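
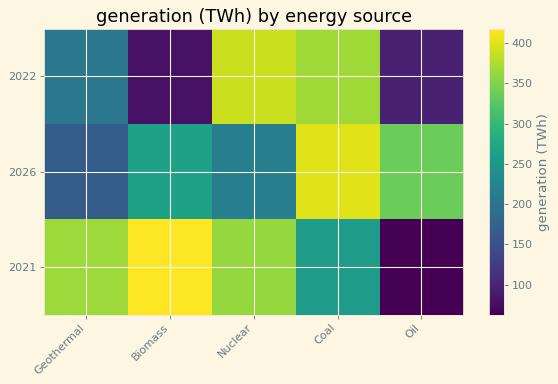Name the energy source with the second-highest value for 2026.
Top 3 for 2026: Coal ≈ 400, Oil ≈ 350, Biomass ≈ 250.

Oil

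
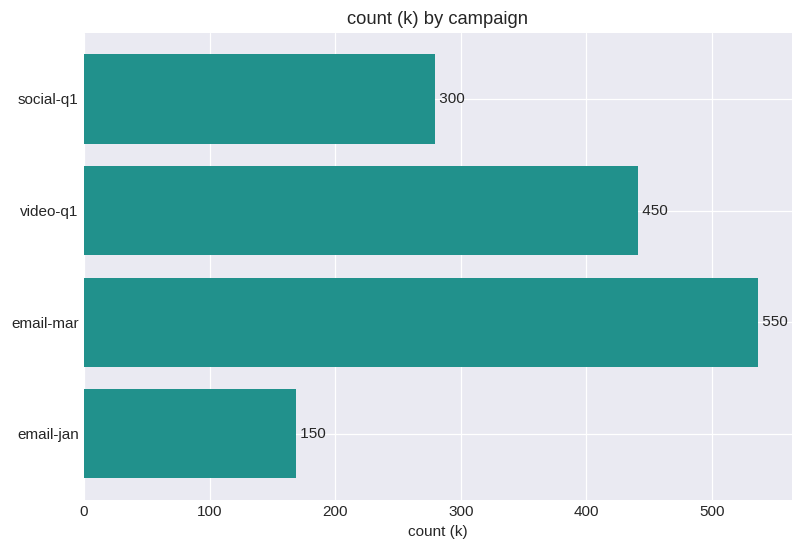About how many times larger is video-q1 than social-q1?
video-q1 ≈ 450, social-q1 ≈ 300; 450/300 ≈ 1.5.

≈ 1.5×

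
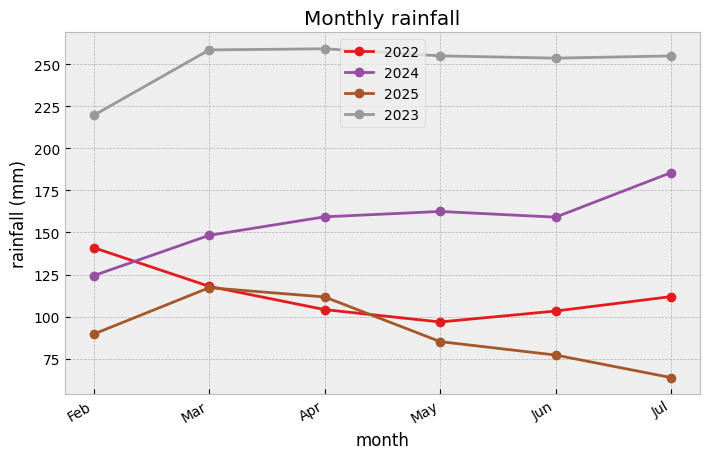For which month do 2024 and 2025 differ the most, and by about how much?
Jul, ≈ 120 mm

Jul: 2024 ≈ 180, 2025 ≈ 60 → gap ≈ 120. Next-largest (Jun) is only ≈ 80.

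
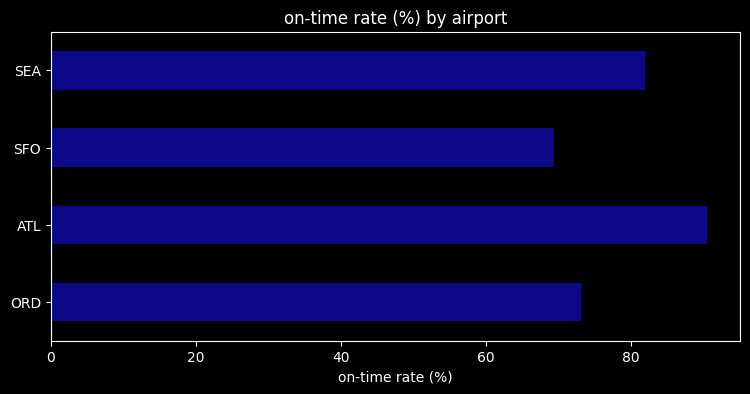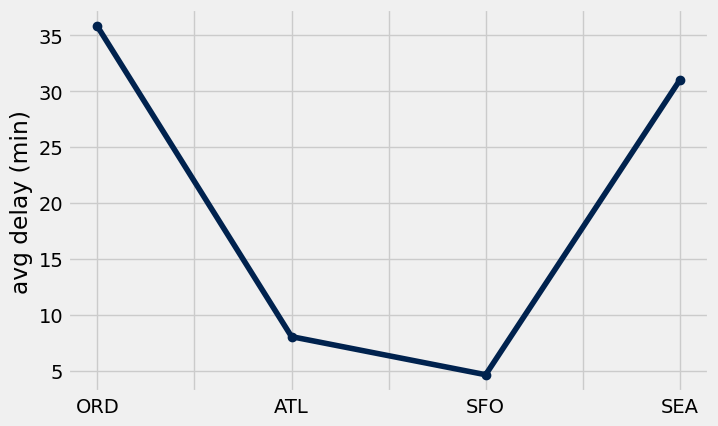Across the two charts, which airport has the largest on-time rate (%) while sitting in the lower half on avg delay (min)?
Chart 2 median avg delay (min) ≈ 20; below-median airports: ATL, SFO. Among those, ATL has the highest on-time rate (%) (≈ 90).

ATL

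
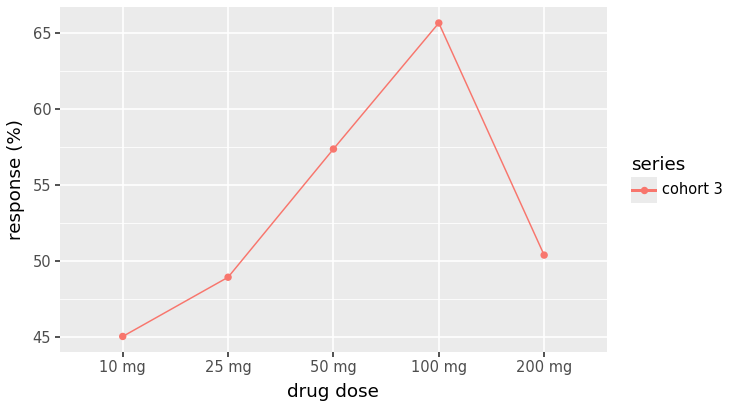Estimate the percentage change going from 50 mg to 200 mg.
50 mg ≈ 58, 200 mg ≈ 50; (50 − 58) / 58 ≈ -13.8%.

≈ -13.8%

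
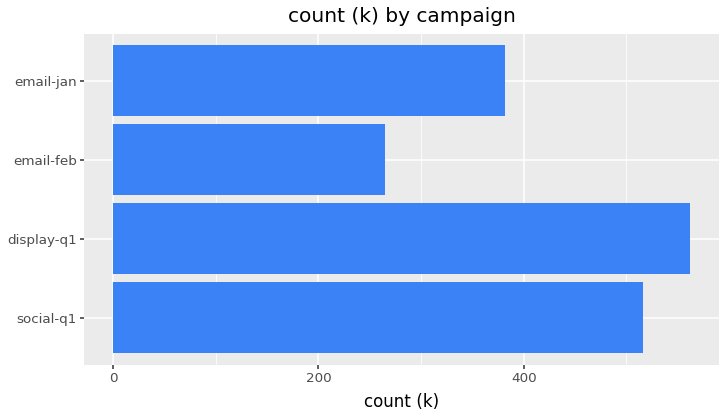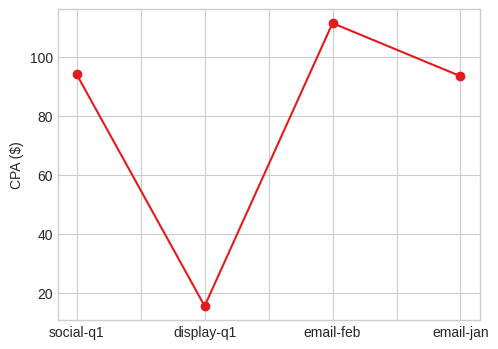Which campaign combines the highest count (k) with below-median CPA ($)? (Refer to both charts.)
Chart 2 median CPA ($) ≈ 100; below-median campaigns: display-q1, email-jan. Among those, display-q1 has the highest count (k) (≈ 600).

display-q1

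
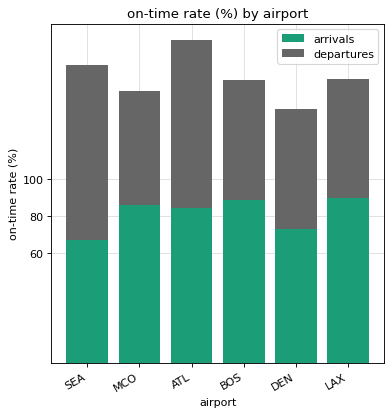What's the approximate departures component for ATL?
departures top ≈ 180, bottom ≈ 80; segment ≈ 100.

≈ 100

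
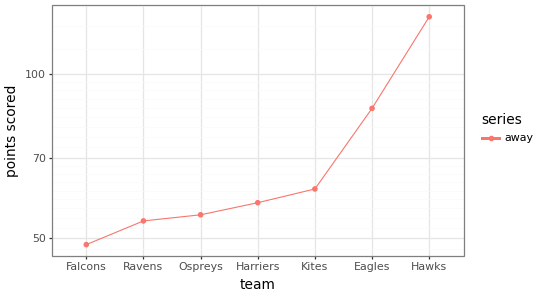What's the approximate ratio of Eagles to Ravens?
Eagles ≈ 90, Ravens ≈ 50; 90/50 ≈ 1.8.

≈ 1.8×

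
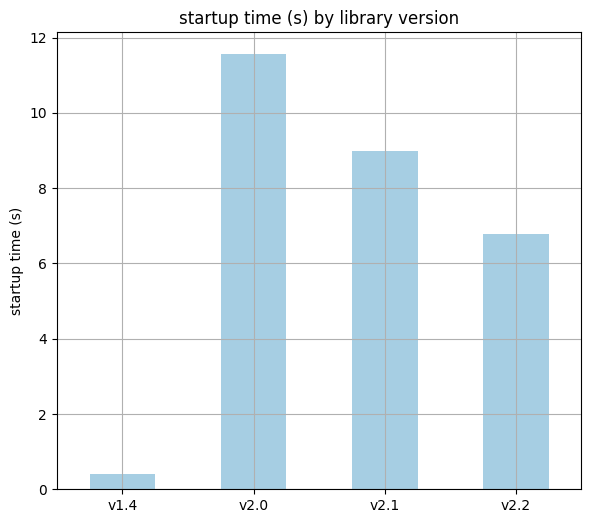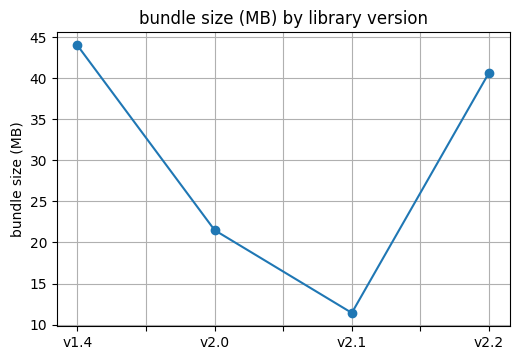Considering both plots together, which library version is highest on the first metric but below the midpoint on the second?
Chart 2 median bundle size (MB) ≈ 30; below-median library versions: v2.0, v2.1. Among those, v2.0 has the highest startup time (s) (≈ 12).

v2.0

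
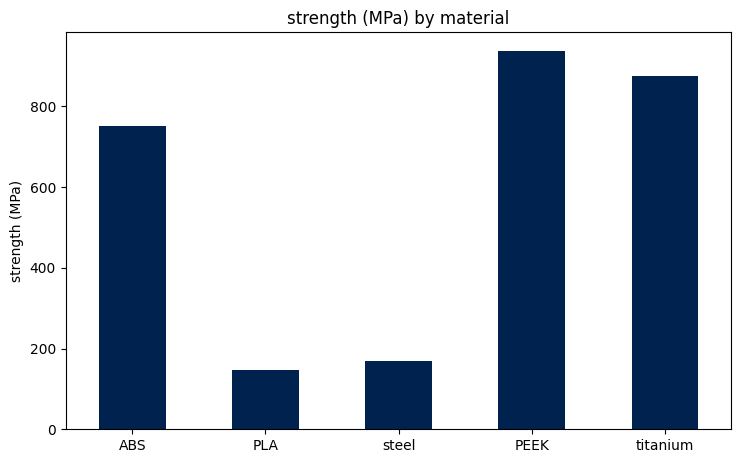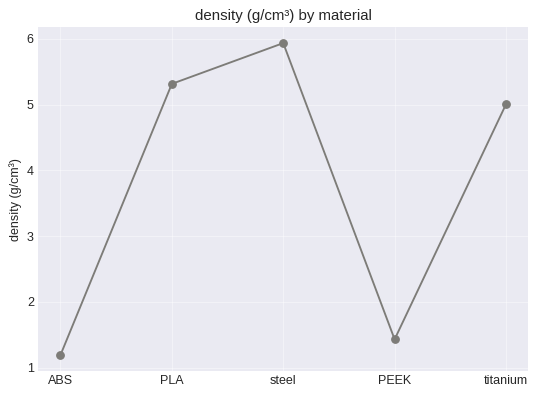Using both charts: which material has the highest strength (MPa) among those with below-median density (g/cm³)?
PEEK

Chart 2 median density (g/cm³) ≈ 5; below-median materials: ABS, PEEK. Among those, PEEK has the highest strength (MPa) (≈ 900).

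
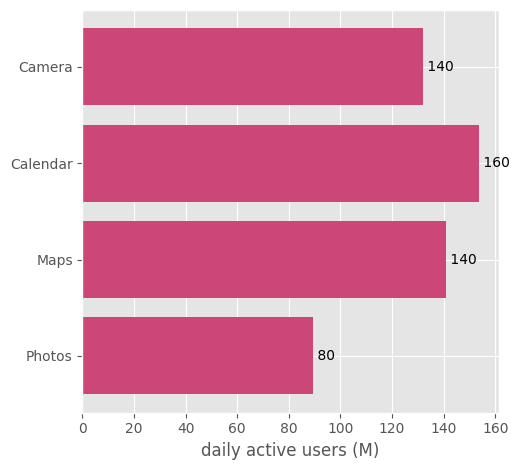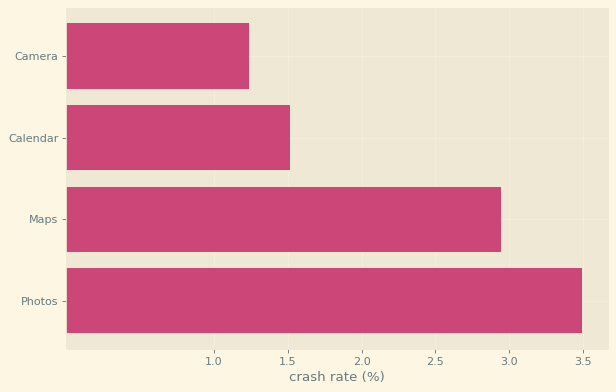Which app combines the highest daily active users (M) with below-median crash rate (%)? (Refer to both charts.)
Calendar

Chart 2 median crash rate (%) ≈ 2; below-median apps: Camera, Calendar. Among those, Calendar has the highest daily active users (M) (≈ 160).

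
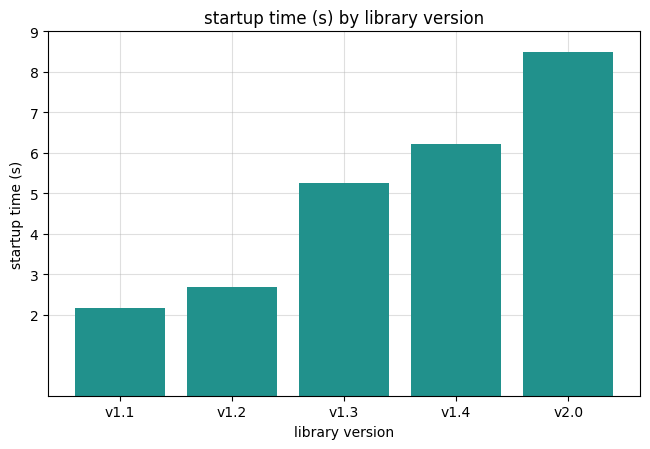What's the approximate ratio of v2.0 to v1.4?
v2.0 ≈ 8, v1.4 ≈ 6; 8/6 ≈ 1.33.

≈ 1.33×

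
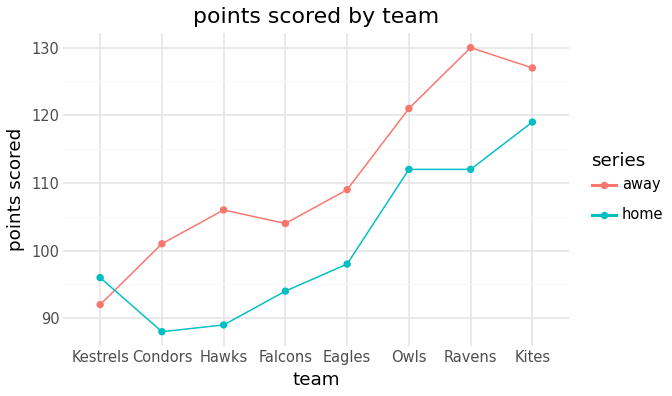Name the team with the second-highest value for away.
Kites

Top 3 for away: Ravens ≈ 130, Kites ≈ 125, Owls ≈ 120.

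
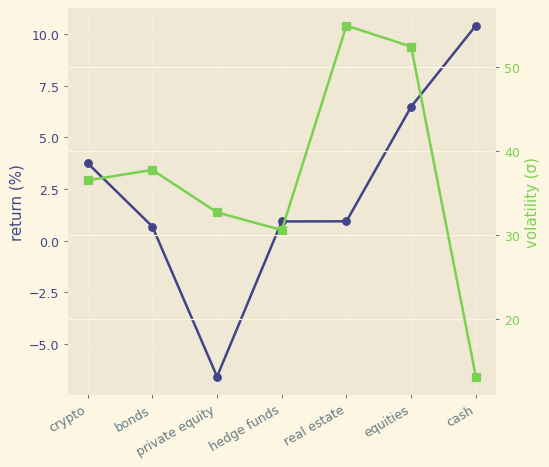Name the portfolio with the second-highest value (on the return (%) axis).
equities

Top 3 (on the return (%) axis): cash ≈ 10, equities ≈ 6, crypto ≈ 4.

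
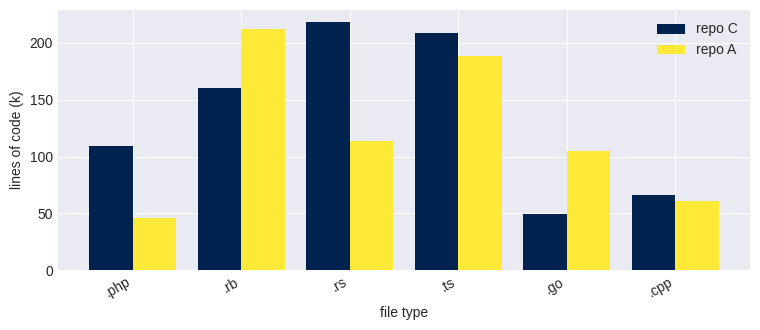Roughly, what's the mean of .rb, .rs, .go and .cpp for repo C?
≈ 120

(160 + 220 + 40 + 60) / 4 ≈ 120.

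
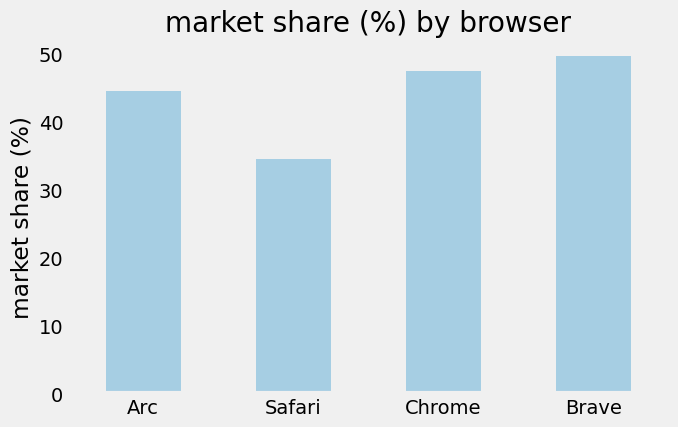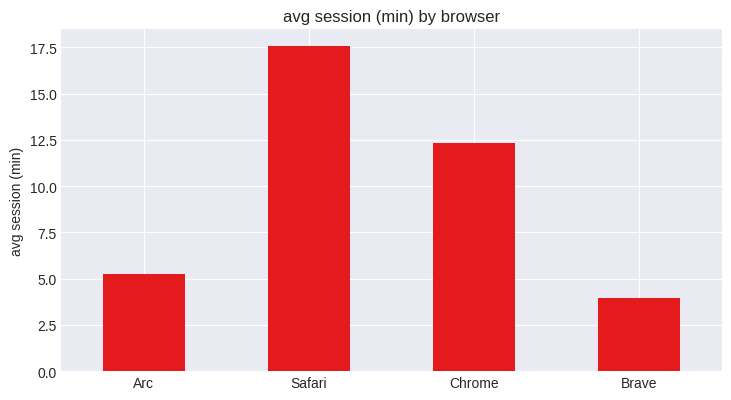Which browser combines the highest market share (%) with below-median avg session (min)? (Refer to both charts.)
Brave

Chart 2 median avg session (min) ≈ 8; below-median browsers: Arc, Brave. Among those, Brave has the highest market share (%) (≈ 50).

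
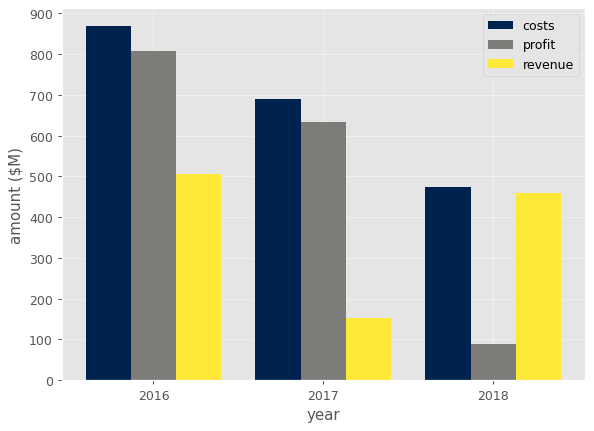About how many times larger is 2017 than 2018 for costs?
2017 ≈ 700, 2018 ≈ 500; 700/500 ≈ 1.4.

≈ 1.4×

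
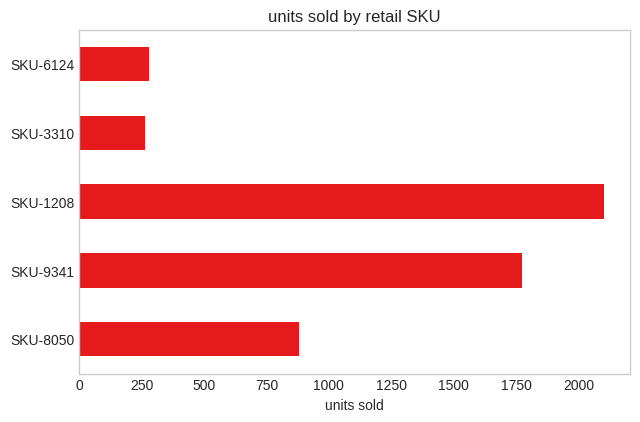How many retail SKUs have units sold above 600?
3

Above 600: SKU-8050, SKU-9341, SKU-1208.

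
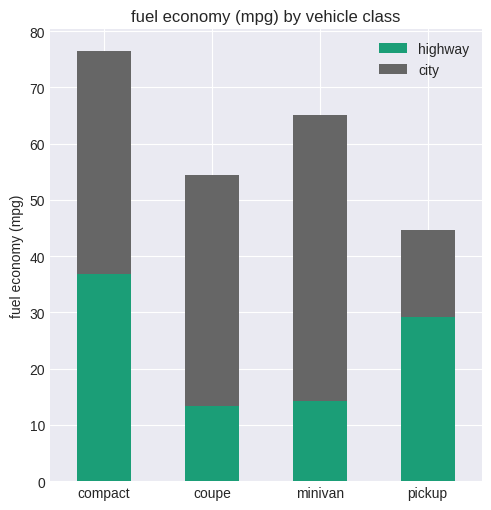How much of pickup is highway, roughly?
≈ 30

highway top ≈ 30, bottom ≈ 0; segment ≈ 30.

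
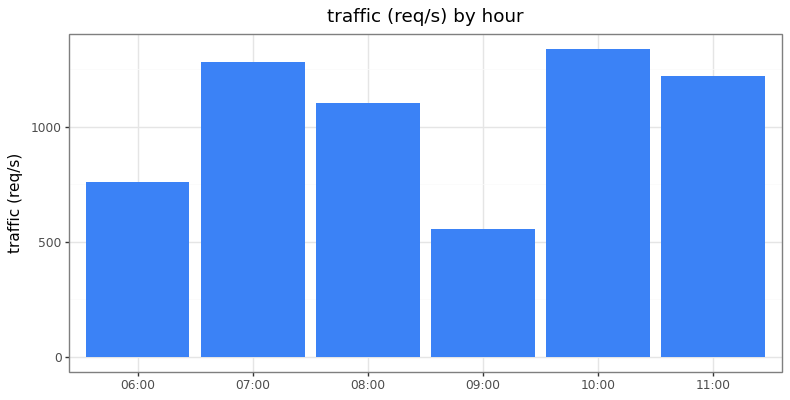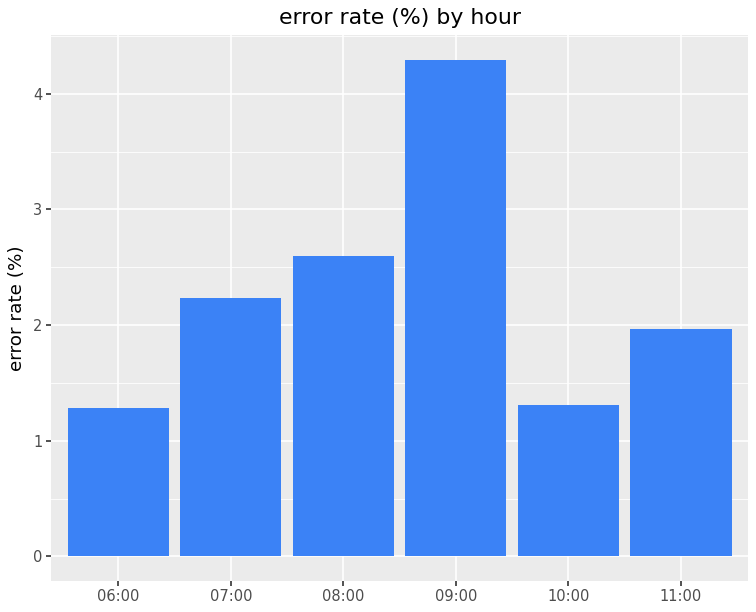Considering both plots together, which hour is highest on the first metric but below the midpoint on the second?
10:00

Chart 2 median error rate (%) ≈ 2; below-median hours: 06:00, 10:00, 11:00. Among those, 10:00 has the highest traffic (req/s) (≈ 1400).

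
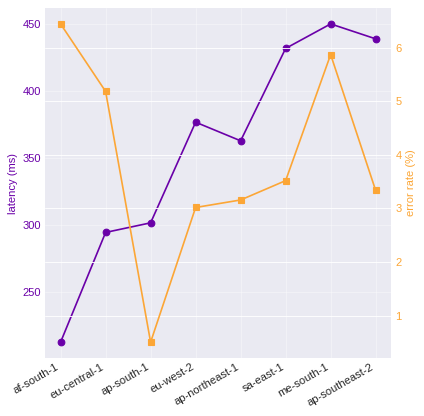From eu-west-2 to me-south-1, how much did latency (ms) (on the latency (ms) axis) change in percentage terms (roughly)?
≈ +15.8%

eu-west-2 ≈ 380, me-south-1 ≈ 440; (440 − 380) / 380 ≈ +15.8%.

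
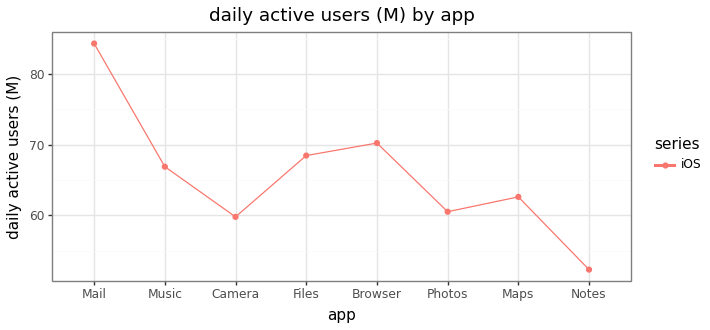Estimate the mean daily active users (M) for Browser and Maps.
(70 + 65) / 2 ≈ 68.

≈ 68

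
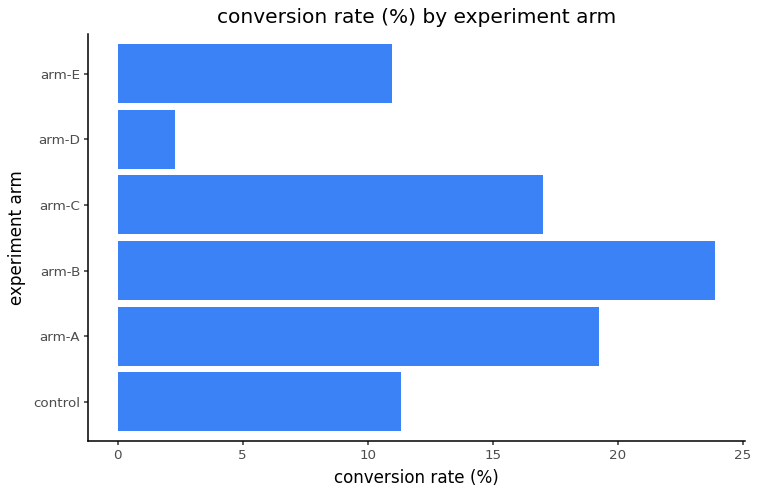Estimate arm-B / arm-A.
≈ 1.2×

arm-B ≈ 24, arm-A ≈ 20; 24/20 ≈ 1.2.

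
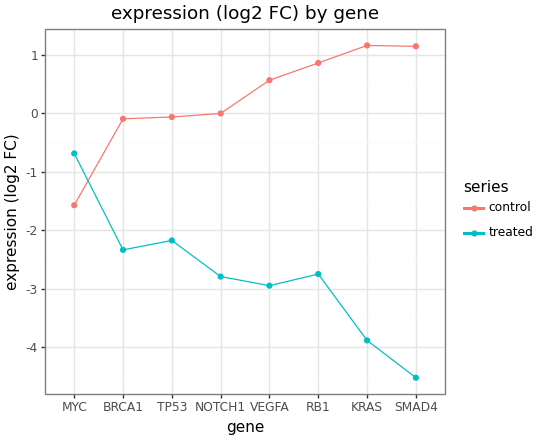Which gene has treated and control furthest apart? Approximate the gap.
SMAD4: treated ≈ -4.5, control ≈ 1.0 → gap ≈ 5.5. Next-largest (KRAS) is only ≈ 5.0.

SMAD4, ≈ 5.5 log2 FC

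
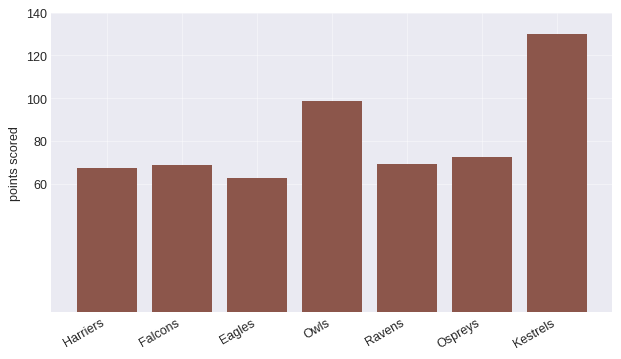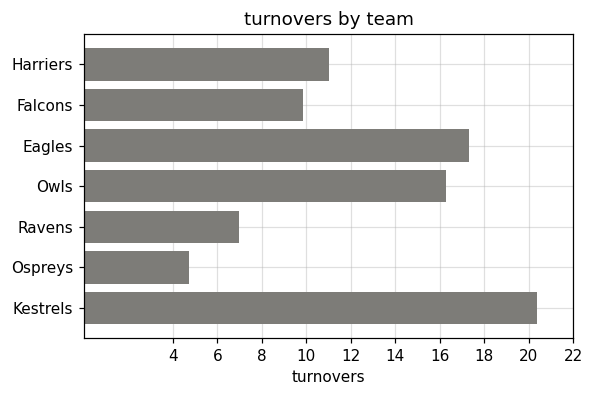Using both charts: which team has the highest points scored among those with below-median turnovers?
Ospreys

Chart 2 median turnovers ≈ 12; below-median teams: Falcons, Ravens, Ospreys. Among those, Ospreys has the highest points scored (≈ 80).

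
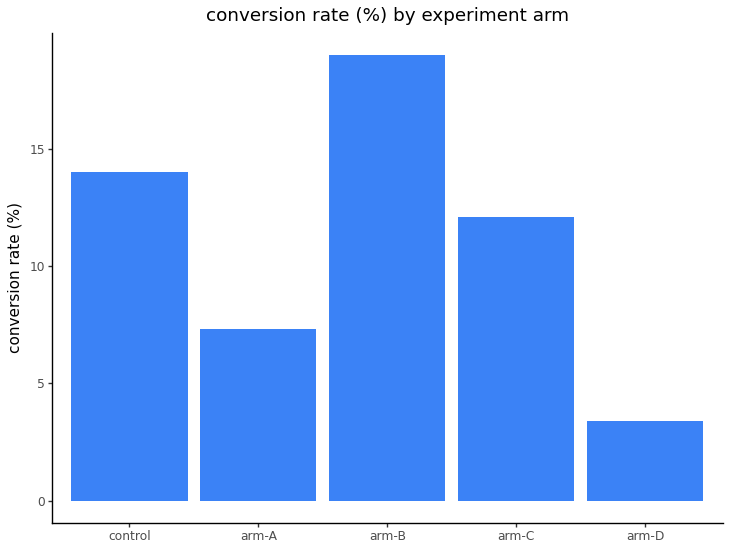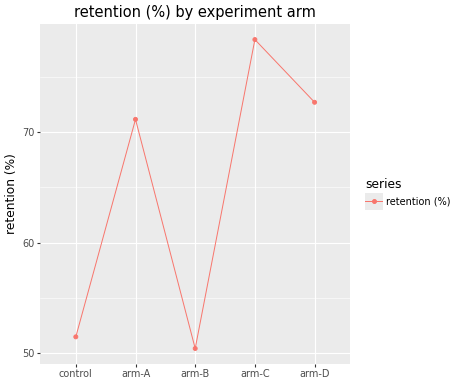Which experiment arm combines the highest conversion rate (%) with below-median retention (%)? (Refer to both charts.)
Chart 2 median retention (%) ≈ 70; below-median experiment arms: control, arm-B. Among those, arm-B has the highest conversion rate (%) (≈ 18).

arm-B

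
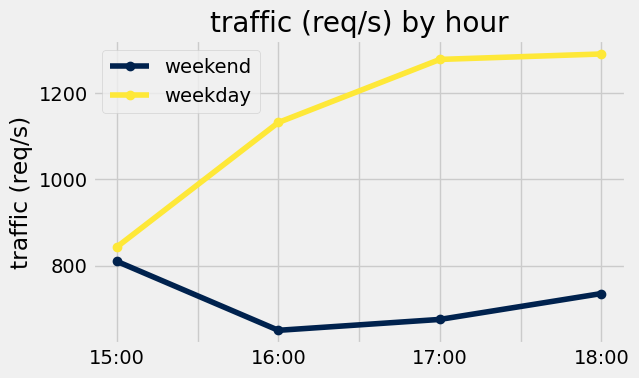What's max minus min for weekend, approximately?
Max 15:00 ≈ 800, min 16:00 ≈ 600; range ≈ 200.

≈ 200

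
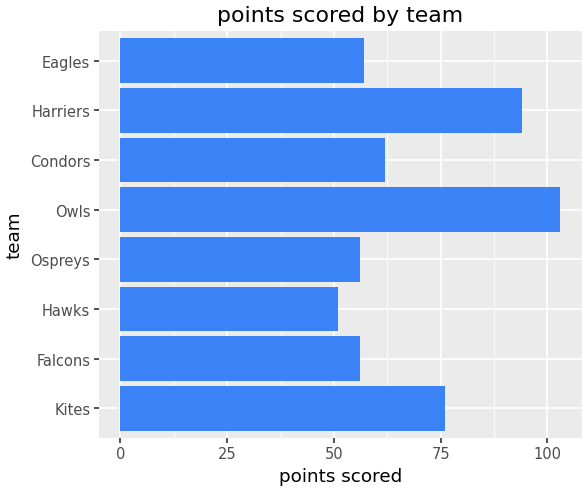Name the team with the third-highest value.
Top 4: Owls ≈ 100, Harriers ≈ 90, Kites ≈ 80, Condors ≈ 60.

Kites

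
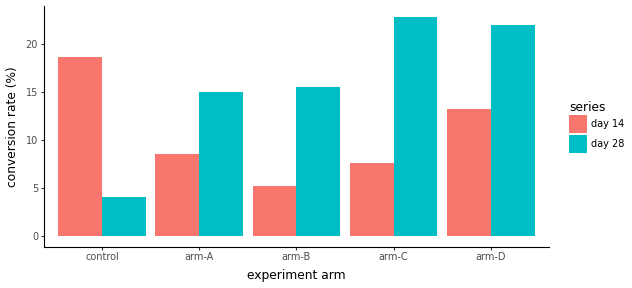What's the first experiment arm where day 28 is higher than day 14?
control: day 28 ≈ 4 vs day 14 ≈ 18 (not yet); arm-A: day 28 ≈ 16 vs day 14 ≈ 8 (first crossover).

arm-A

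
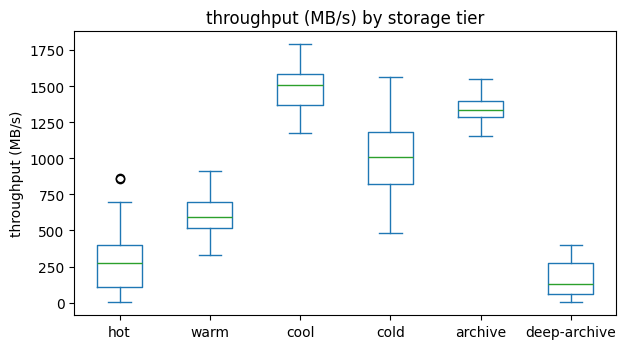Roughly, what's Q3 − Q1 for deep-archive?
≈ 200

Q3 ≈ 200, Q1 ≈ 0; IQR ≈ 200.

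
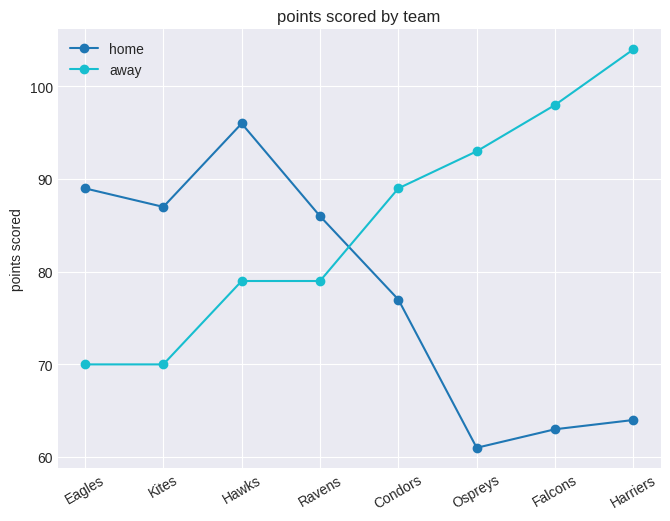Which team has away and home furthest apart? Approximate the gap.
Harriers: away ≈ 105, home ≈ 65 → gap ≈ 40. Next-largest (Falcons) is only ≈ 35.

Harriers, ≈ 40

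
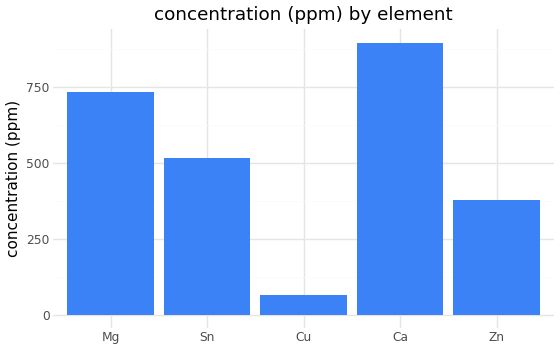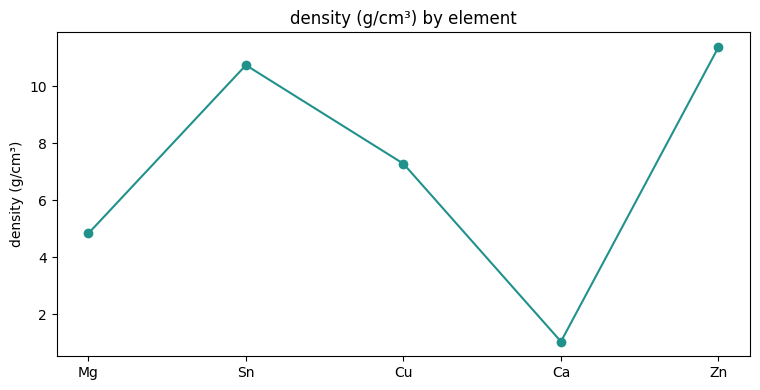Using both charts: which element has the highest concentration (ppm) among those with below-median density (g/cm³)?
Chart 2 median density (g/cm³) ≈ 8; below-median elements: Mg, Ca. Among those, Ca has the highest concentration (ppm) (≈ 900).

Ca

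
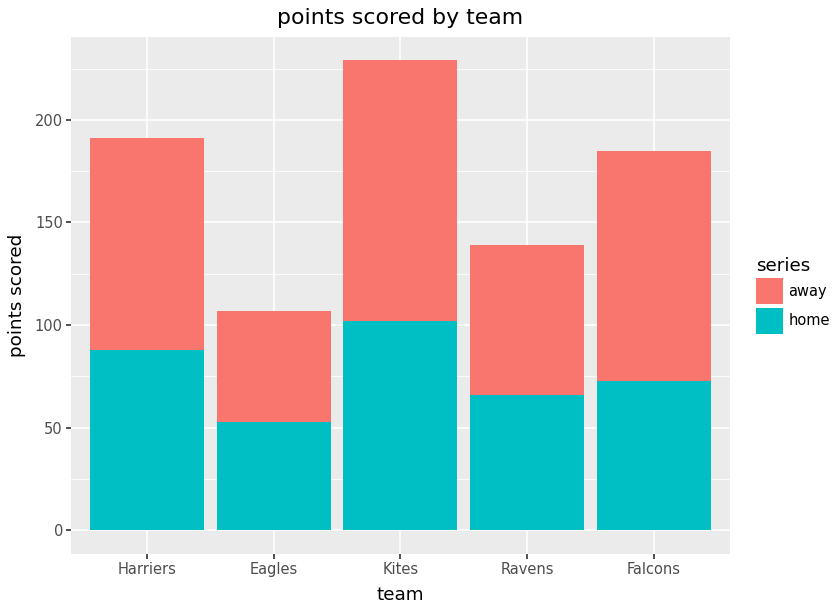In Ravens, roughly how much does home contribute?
≈ 60

home top ≈ 60, bottom ≈ 0; segment ≈ 60.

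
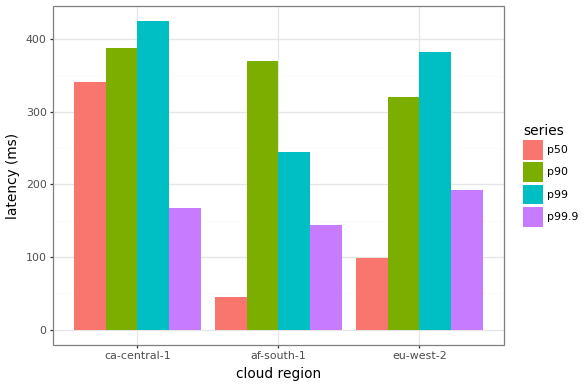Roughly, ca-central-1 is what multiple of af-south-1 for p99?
ca-central-1 ≈ 400, af-south-1 ≈ 250; 400/250 ≈ 1.6.

≈ 1.6×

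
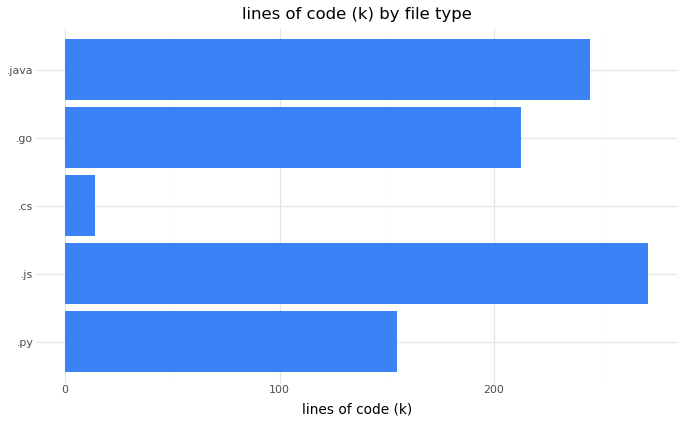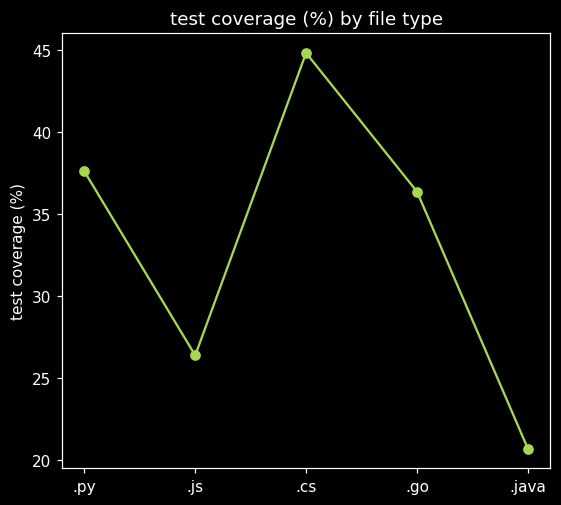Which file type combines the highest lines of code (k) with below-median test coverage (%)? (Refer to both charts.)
.js

Chart 2 median test coverage (%) ≈ 35; below-median file types: .js, .java. Among those, .js has the highest lines of code (k) (≈ 275).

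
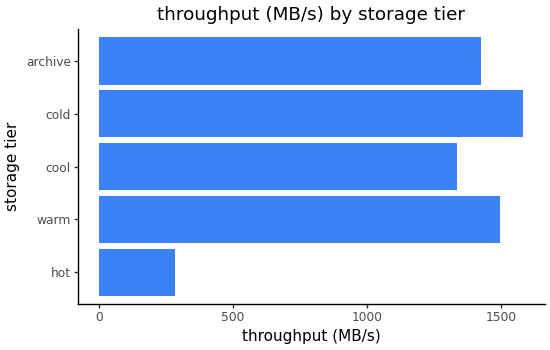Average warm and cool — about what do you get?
≈ 1400

(1400 + 1400) / 2 ≈ 1400.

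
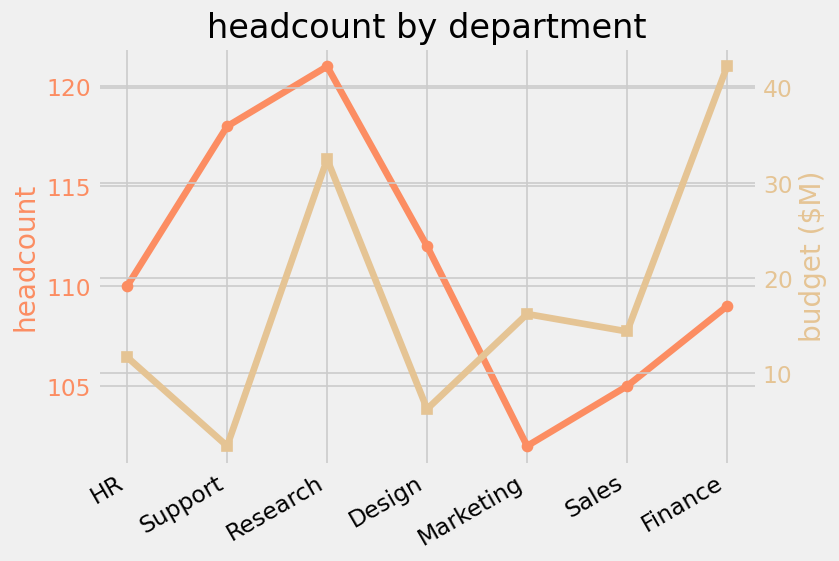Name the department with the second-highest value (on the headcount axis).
Top 3 (on the headcount axis): Research ≈ 120, Support ≈ 118, Design ≈ 112.

Support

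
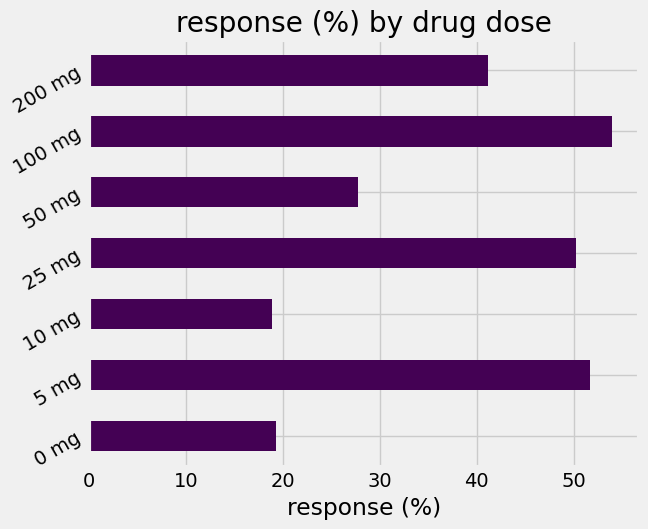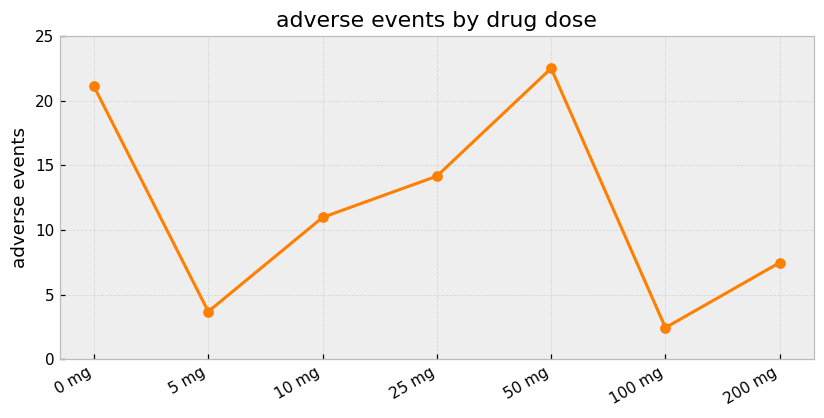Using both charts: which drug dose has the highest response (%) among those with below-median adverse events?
100 mg

Chart 2 median adverse events ≈ 10; below-median drug doses: 5 mg, 100 mg, 200 mg. Among those, 100 mg has the highest response (%) (≈ 55).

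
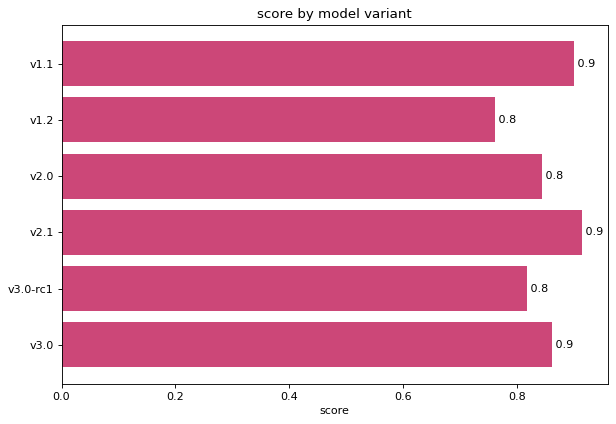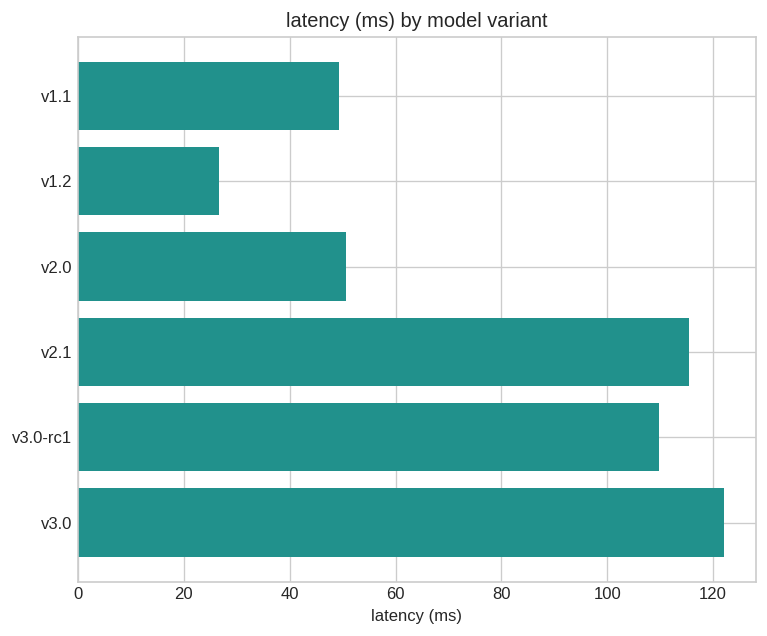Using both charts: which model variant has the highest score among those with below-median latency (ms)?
v1.1

Chart 2 median latency (ms) ≈ 80; below-median model variants: v1.1, v1.2, v2.0. Among those, v1.1 has the highest score (≈ 0.9).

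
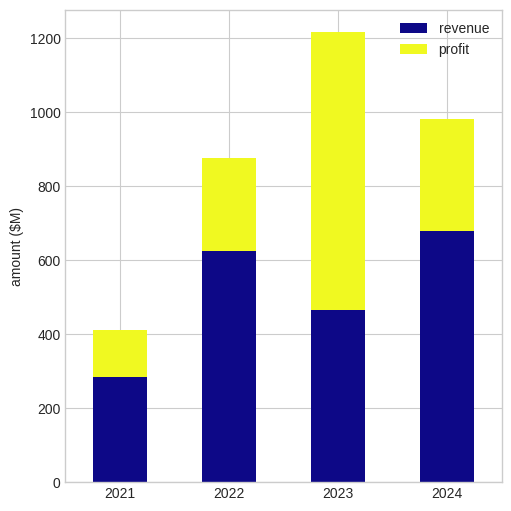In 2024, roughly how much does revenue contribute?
≈ 600

revenue top ≈ 600, bottom ≈ 0; segment ≈ 600.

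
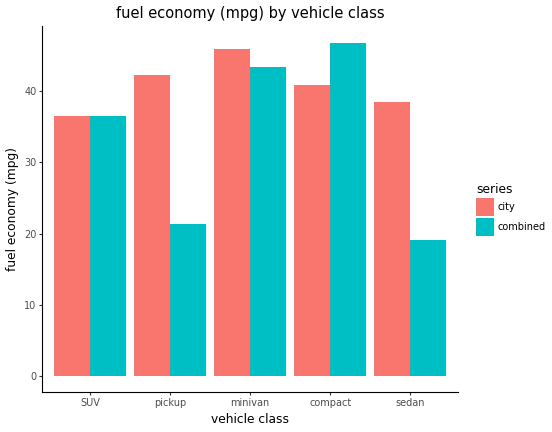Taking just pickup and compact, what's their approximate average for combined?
≈ 32

(20 + 45) / 2 ≈ 32.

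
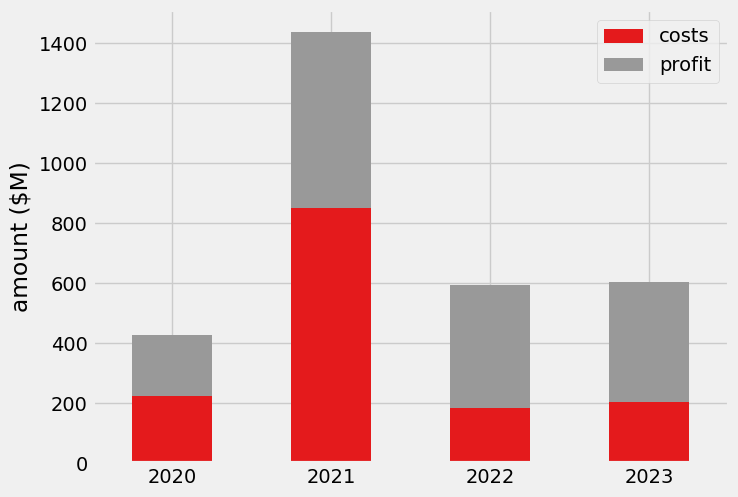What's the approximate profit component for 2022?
profit top ≈ 600, bottom ≈ 200; segment ≈ 400.

≈ 400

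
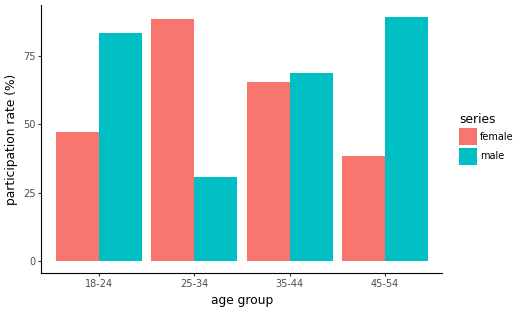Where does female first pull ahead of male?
25-34

18-24: female ≈ 50 vs male ≈ 80 (not yet); 25-34: female ≈ 90 vs male ≈ 30 (first crossover).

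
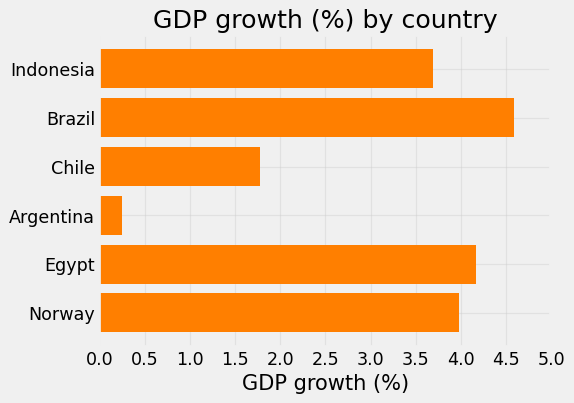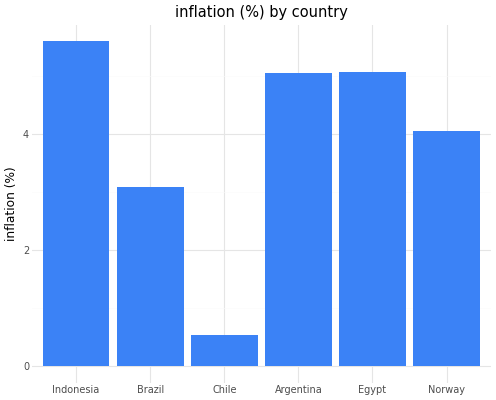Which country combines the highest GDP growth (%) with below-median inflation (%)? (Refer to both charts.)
Brazil

Chart 2 median inflation (%) ≈ 5; below-median countries: Brazil, Chile, Norway. Among those, Brazil has the highest GDP growth (%) (≈ 4.5).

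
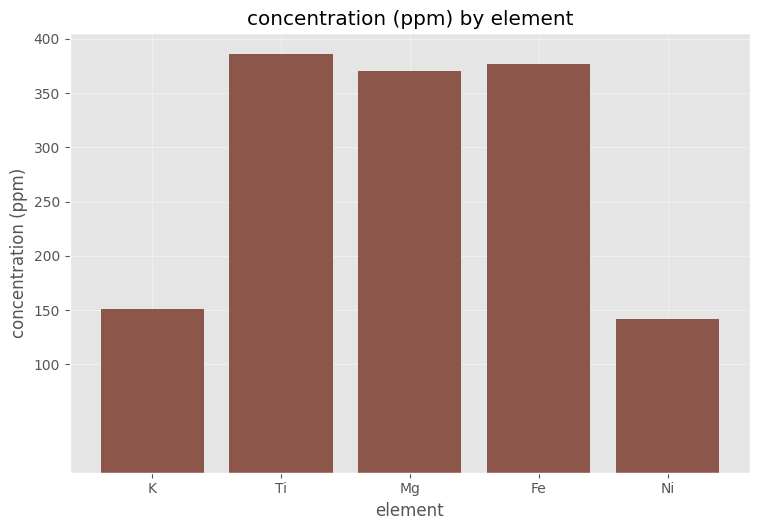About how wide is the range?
≈ 250

Max Ti ≈ 400, min Ni ≈ 150; range ≈ 250.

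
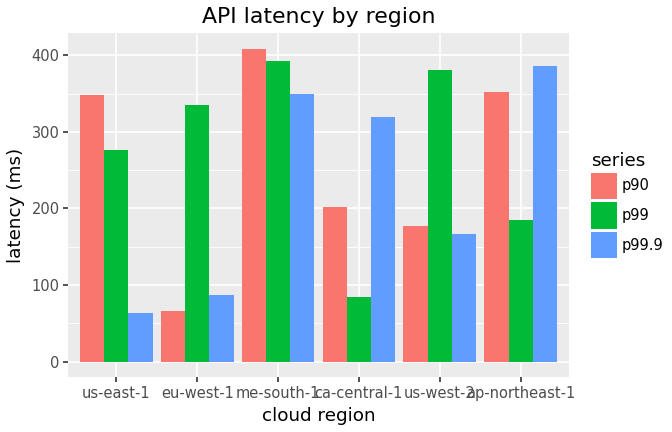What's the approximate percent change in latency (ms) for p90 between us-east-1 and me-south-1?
us-east-1 ≈ 350, me-south-1 ≈ 400; (400 − 350) / 350 ≈ +14.3%.

≈ +14.3%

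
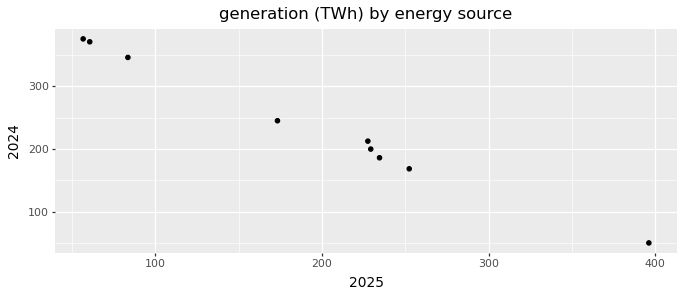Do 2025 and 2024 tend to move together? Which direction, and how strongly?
Points are negatively correlated; strong (|r| ≈ 1.0).

negative, strong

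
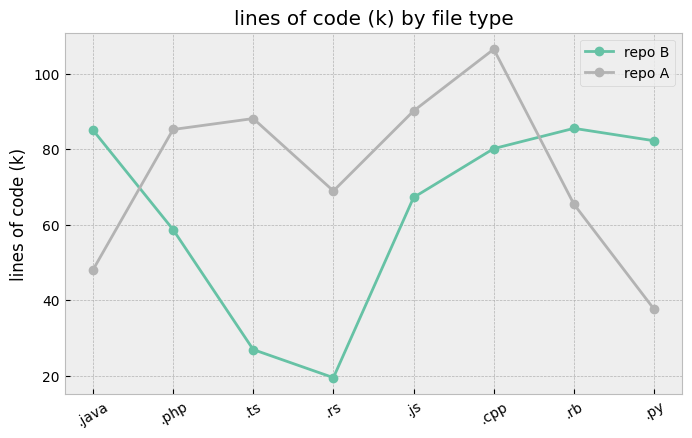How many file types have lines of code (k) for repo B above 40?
6

Above 40: .java, .php, .js, .cpp, .rb, .py.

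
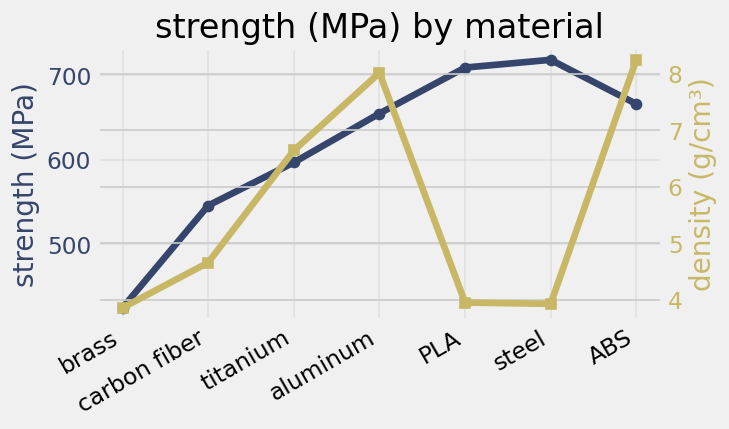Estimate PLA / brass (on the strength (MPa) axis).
≈ 1.65×

PLA ≈ 700, brass ≈ 425; 700/425 ≈ 1.65.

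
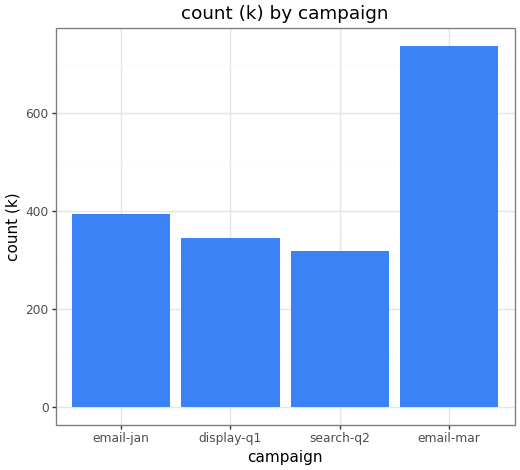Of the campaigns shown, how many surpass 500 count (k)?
Above 500: email-mar.

1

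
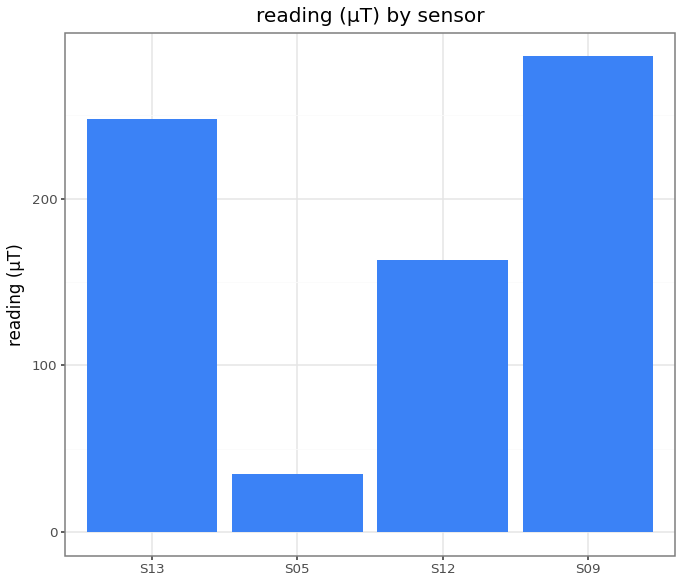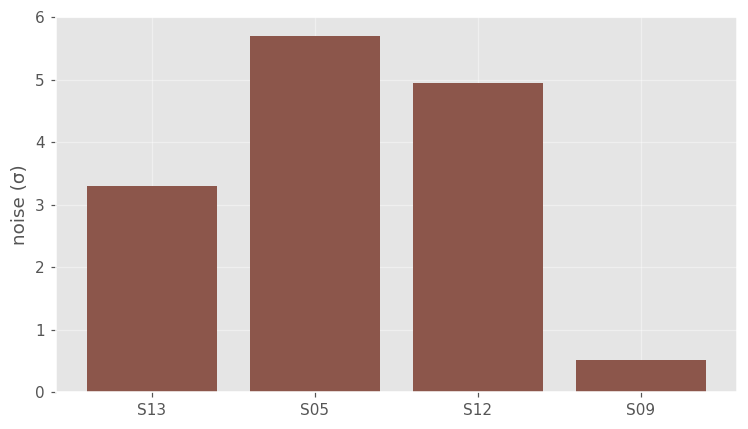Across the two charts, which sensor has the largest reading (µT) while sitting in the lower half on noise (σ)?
S09

Chart 2 median noise (σ) ≈ 4; below-median sensors: S13, S09. Among those, S09 has the highest reading (µT) (≈ 300).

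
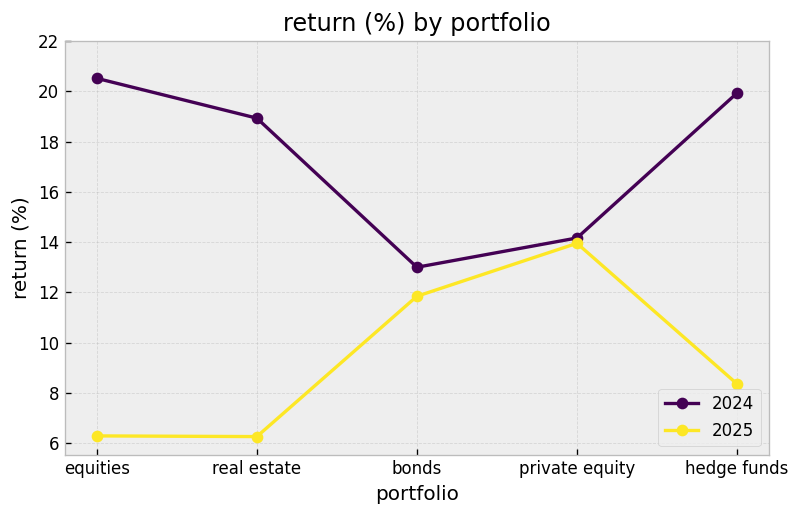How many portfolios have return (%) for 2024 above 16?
3

Above 16: equities, real estate, hedge funds.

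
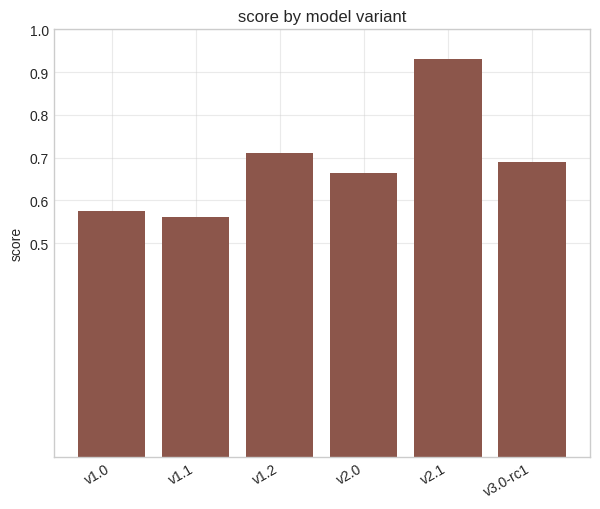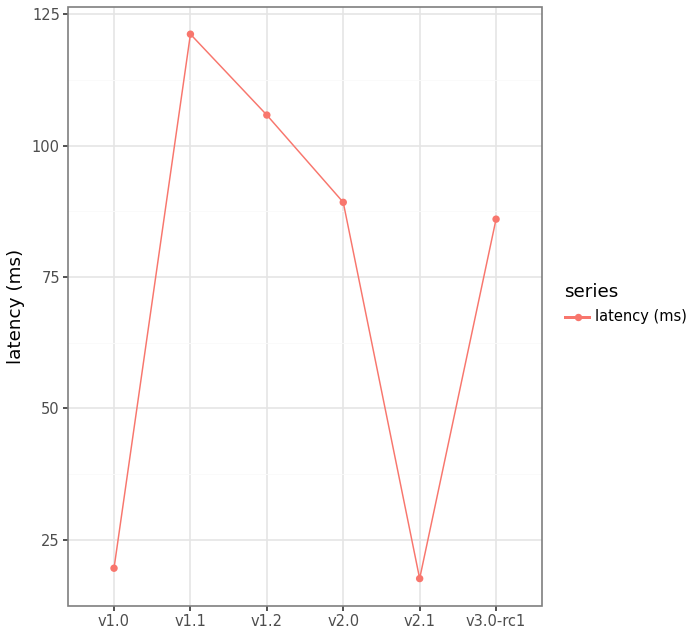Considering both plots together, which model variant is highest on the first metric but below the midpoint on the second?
Chart 2 median latency (ms) ≈ 80; below-median model variants: v1.0, v2.1, v3.0-rc1. Among those, v2.1 has the highest score (≈ 0.9).

v2.1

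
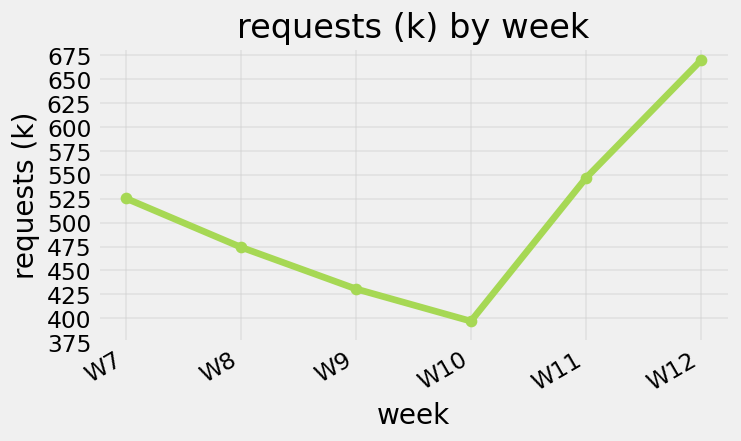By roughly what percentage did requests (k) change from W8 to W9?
W8 ≈ 475, W9 ≈ 425; (425 − 475) / 475 ≈ -10.5%.

≈ -10.5%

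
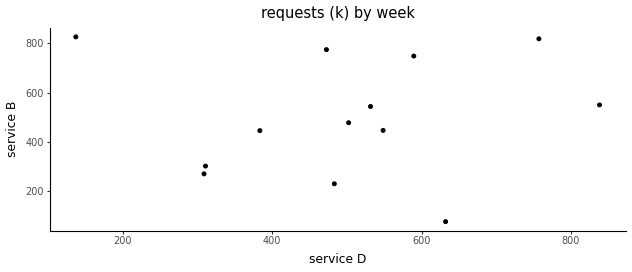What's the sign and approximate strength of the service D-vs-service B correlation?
no clear correlation

Points are roughly uncorrelated; weak (|r| ≈ 0.1).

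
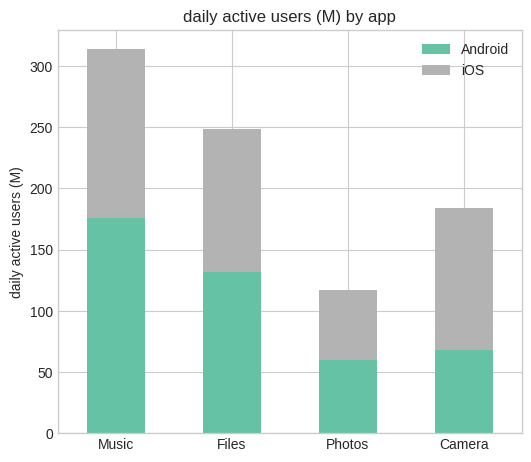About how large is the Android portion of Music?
≈ 200

Android top ≈ 200, bottom ≈ 0; segment ≈ 200.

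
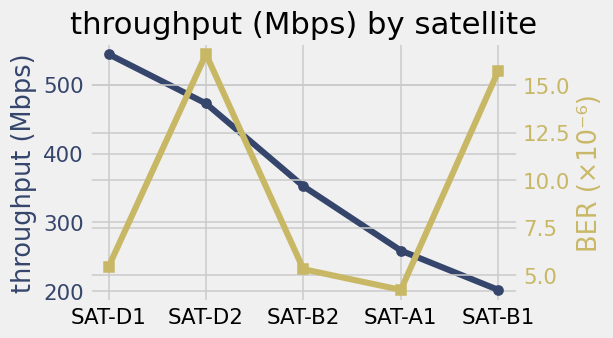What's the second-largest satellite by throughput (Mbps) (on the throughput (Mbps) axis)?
Top 3 (on the throughput (Mbps) axis): SAT-D1 ≈ 550, SAT-D2 ≈ 450, SAT-B2 ≈ 350.

SAT-D2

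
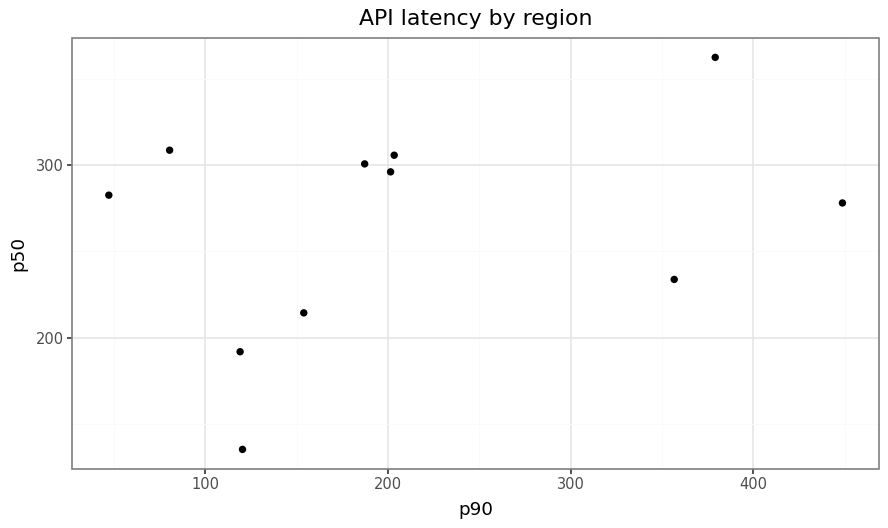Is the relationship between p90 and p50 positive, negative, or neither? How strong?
Points are positively correlated; weak (|r| ≈ 0.3).

positive, weak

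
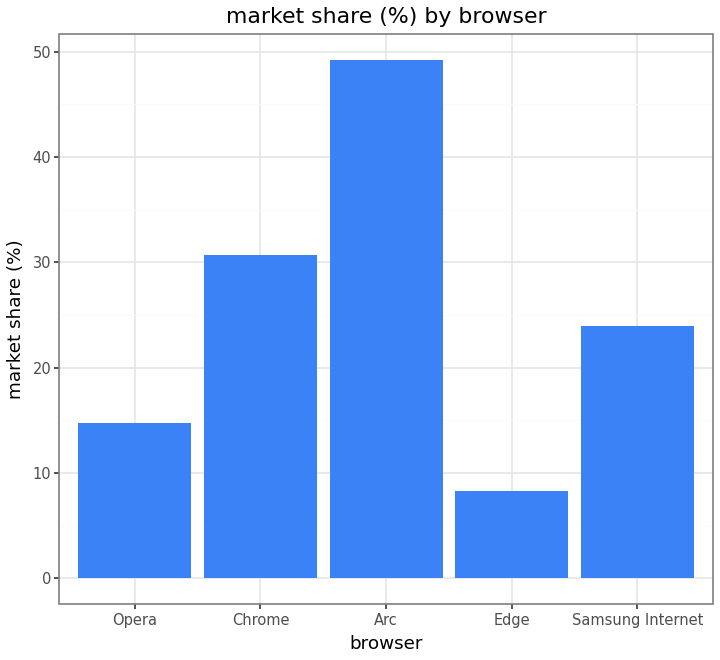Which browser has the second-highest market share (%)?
Top 3: Arc ≈ 50, Chrome ≈ 30, Samsung Internet ≈ 25.

Chrome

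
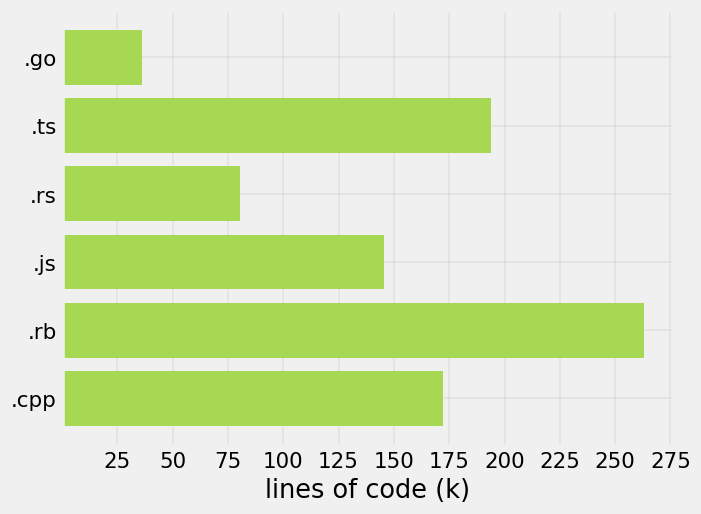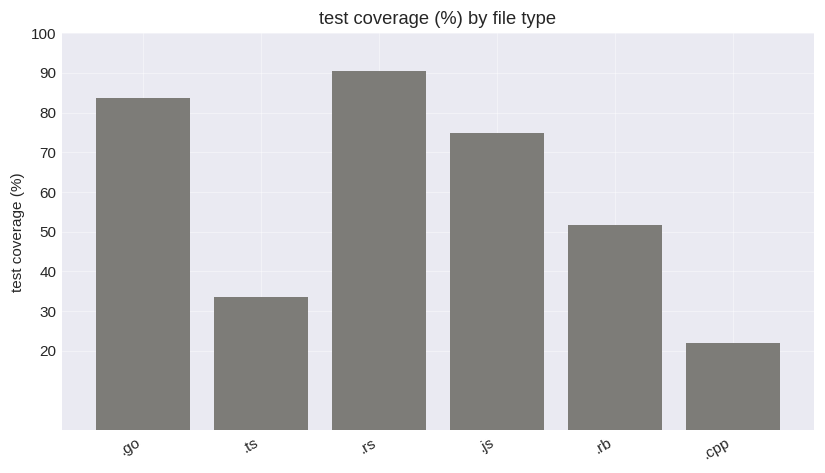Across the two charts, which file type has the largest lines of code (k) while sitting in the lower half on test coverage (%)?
.rb

Chart 2 median test coverage (%) ≈ 60; below-median file types: .ts, .rb, .cpp. Among those, .rb has the highest lines of code (k) (≈ 275).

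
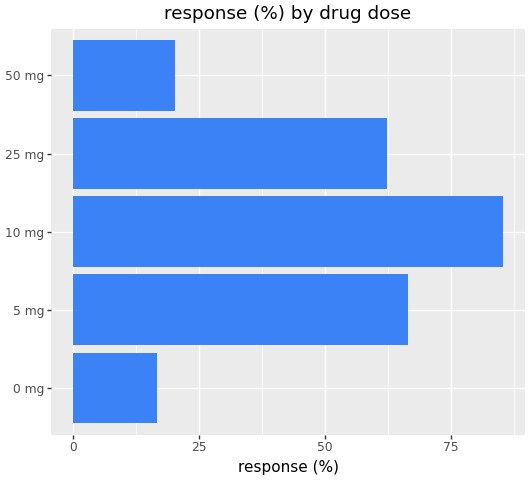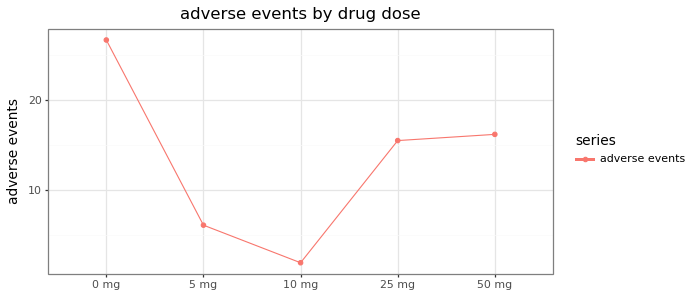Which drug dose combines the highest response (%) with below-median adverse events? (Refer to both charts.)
10 mg

Chart 2 median adverse events ≈ 15; below-median drug doses: 5 mg, 10 mg. Among those, 10 mg has the highest response (%) (≈ 90).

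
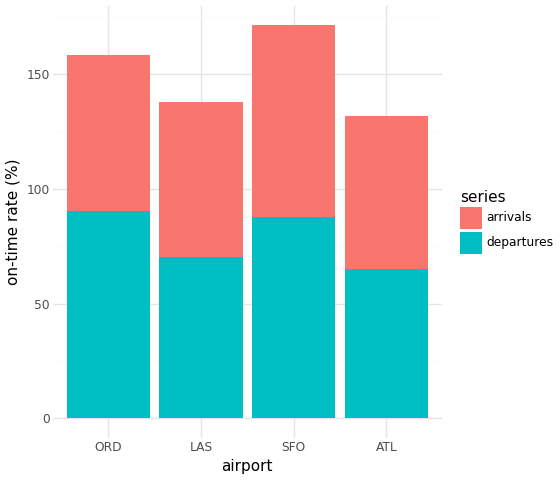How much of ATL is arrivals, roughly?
arrivals top ≈ 140, bottom ≈ 60; segment ≈ 80.

≈ 80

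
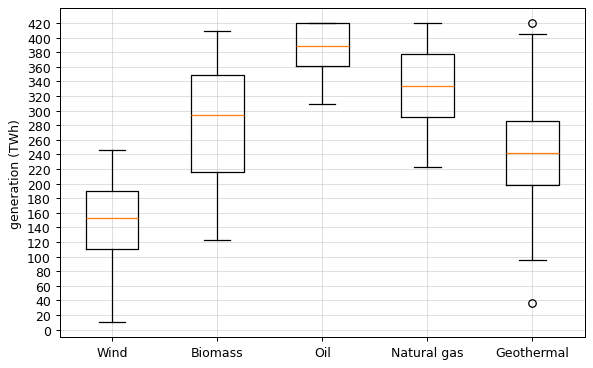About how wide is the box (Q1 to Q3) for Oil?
≈ 60

Q3 ≈ 420, Q1 ≈ 360; IQR ≈ 60.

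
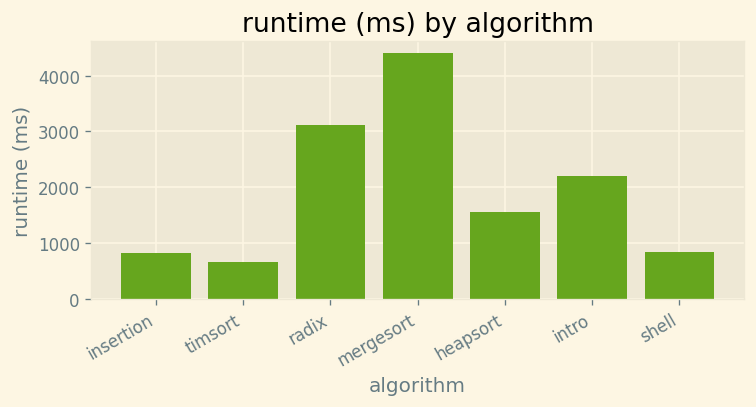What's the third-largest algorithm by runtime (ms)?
intro

Top 4: mergesort ≈ 4500, radix ≈ 3000, intro ≈ 2000, heapsort ≈ 1500.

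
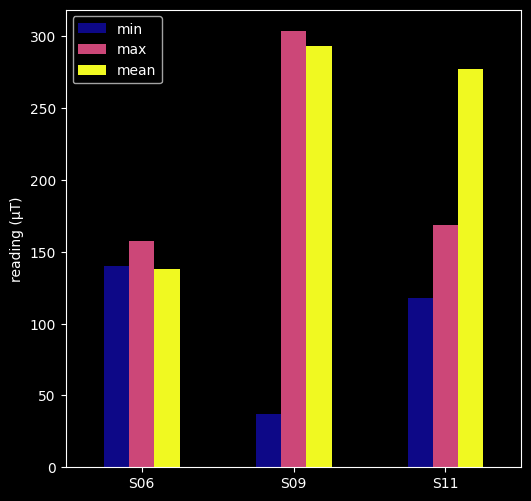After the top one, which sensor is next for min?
S11

Top 3 for min: S06 ≈ 150, S11 ≈ 100, S09 ≈ 50.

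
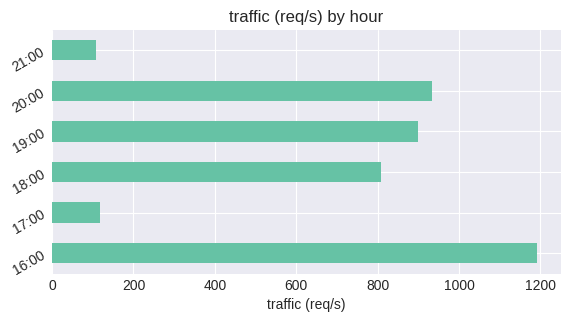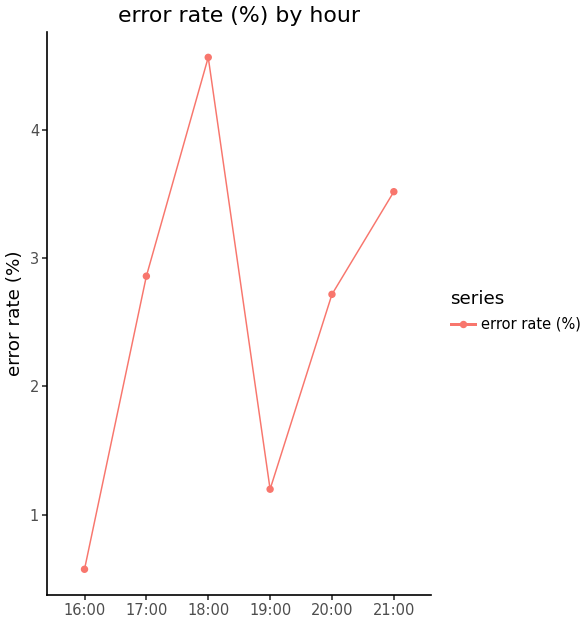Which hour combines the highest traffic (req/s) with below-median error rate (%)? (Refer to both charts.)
16:00

Chart 2 median error rate (%) ≈ 3; below-median hours: 16:00, 19:00, 20:00. Among those, 16:00 has the highest traffic (req/s) (≈ 1200).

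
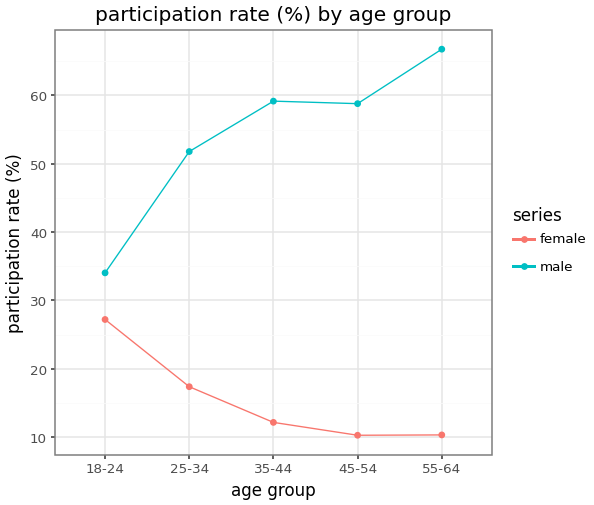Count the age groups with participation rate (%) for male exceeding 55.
Above 55: 35-44, 45-54, 55-64.

3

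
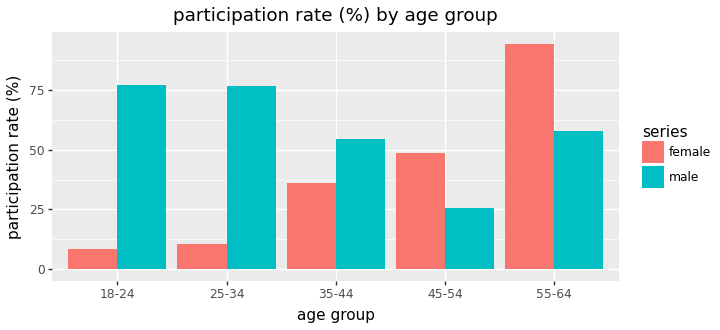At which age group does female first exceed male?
45-54

35-44: female ≈ 40 vs male ≈ 50 (not yet); 45-54: female ≈ 50 vs male ≈ 30 (first crossover).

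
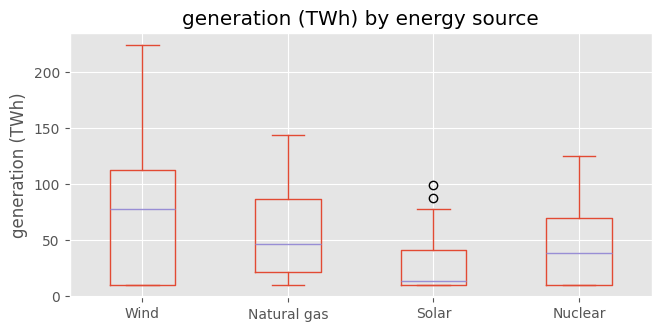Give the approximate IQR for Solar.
≈ 30

Q3 ≈ 40, Q1 ≈ 10; IQR ≈ 30.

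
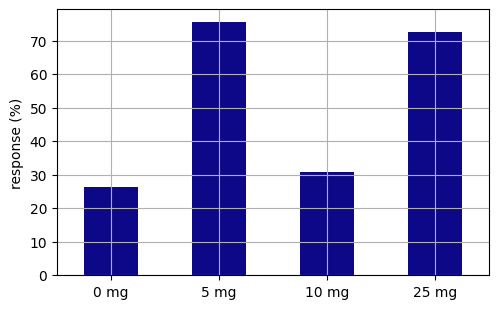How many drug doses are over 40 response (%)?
2

Above 40: 5 mg, 25 mg.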